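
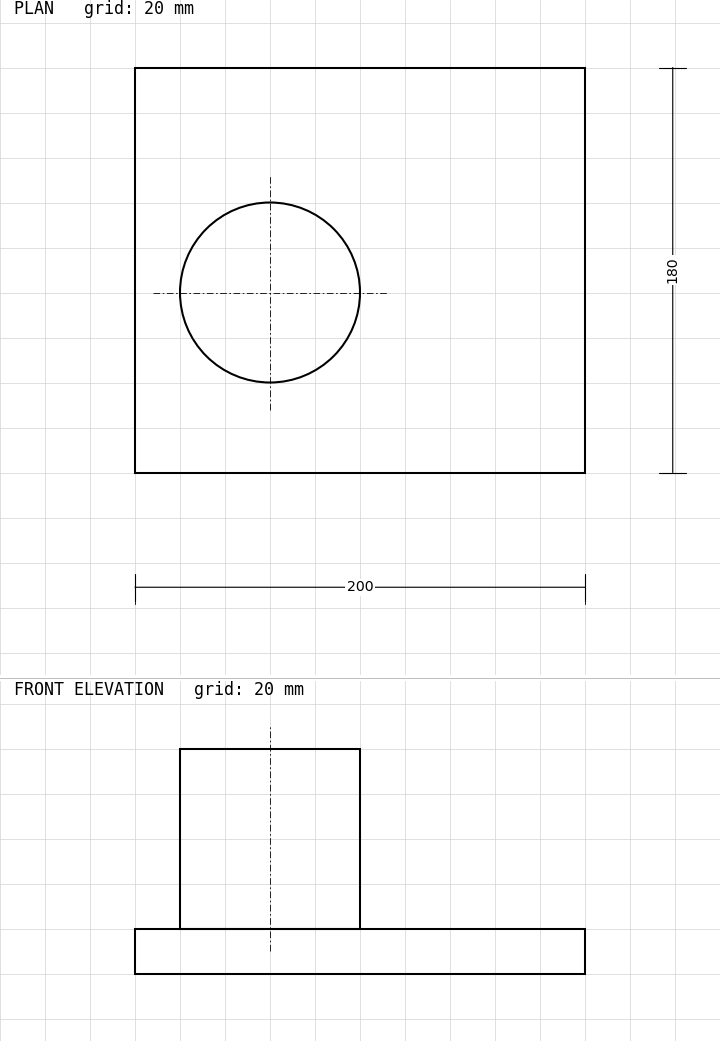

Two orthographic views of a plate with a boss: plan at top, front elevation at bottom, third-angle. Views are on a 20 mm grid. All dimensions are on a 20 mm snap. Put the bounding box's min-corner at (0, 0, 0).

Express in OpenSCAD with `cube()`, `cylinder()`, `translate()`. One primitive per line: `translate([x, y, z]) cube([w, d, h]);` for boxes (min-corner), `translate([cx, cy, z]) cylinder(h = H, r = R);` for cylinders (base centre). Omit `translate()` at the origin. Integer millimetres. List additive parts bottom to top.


cube([200, 180, 20]);
translate([60, 80, 20]) cylinder(h = 80, r = 40);


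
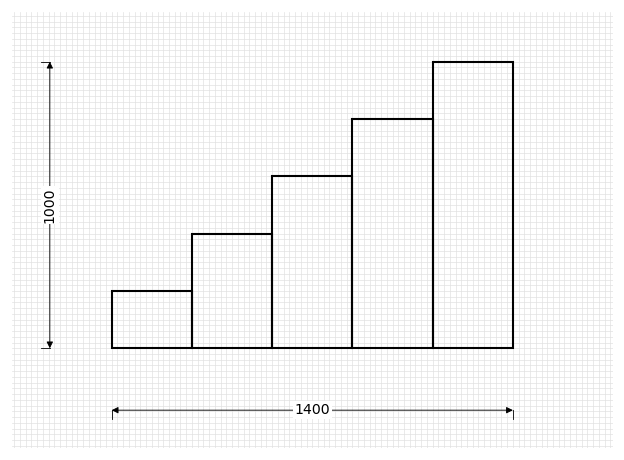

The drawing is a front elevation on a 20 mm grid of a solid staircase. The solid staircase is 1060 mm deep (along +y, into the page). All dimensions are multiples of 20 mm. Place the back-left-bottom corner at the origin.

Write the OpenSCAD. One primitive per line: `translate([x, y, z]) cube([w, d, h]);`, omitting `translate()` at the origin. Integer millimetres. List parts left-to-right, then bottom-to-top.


cube([280, 1060, 200]);
translate([280, 0, 0]) cube([280, 1060, 400]);
translate([560, 0, 0]) cube([280, 1060, 600]);
translate([840, 0, 0]) cube([280, 1060, 800]);
translate([1120, 0, 0]) cube([280, 1060, 1000]);


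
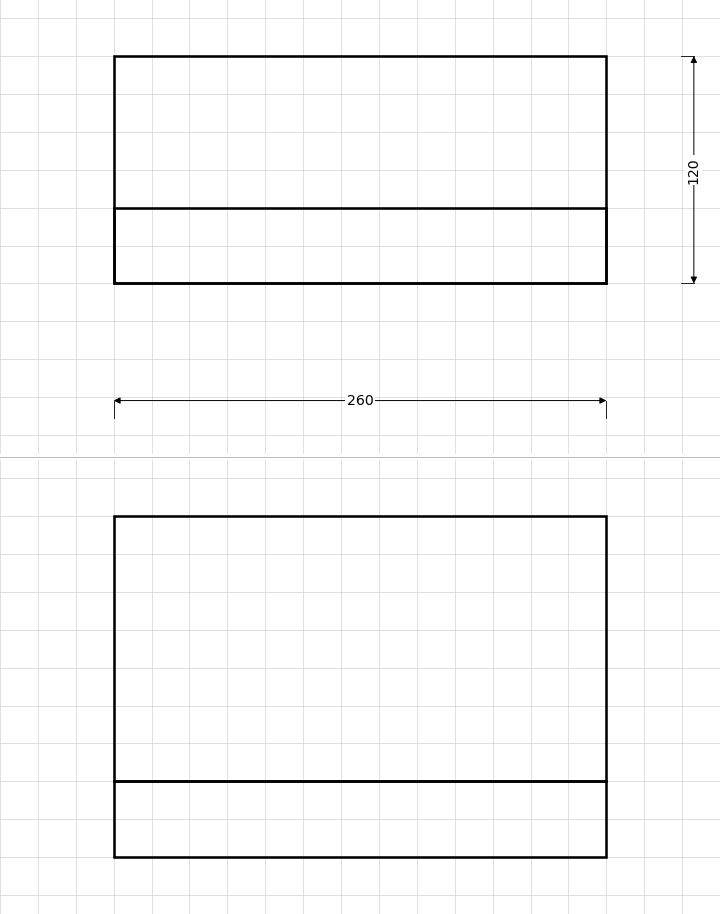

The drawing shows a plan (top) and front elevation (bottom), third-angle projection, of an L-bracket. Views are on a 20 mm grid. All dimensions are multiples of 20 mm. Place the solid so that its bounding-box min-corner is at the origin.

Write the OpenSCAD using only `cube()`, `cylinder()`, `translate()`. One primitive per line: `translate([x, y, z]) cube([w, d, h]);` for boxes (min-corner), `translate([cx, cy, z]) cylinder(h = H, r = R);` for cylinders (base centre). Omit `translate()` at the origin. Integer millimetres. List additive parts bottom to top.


cube([260, 120, 40]);
translate([0, 0, 40]) cube([260, 40, 140]);


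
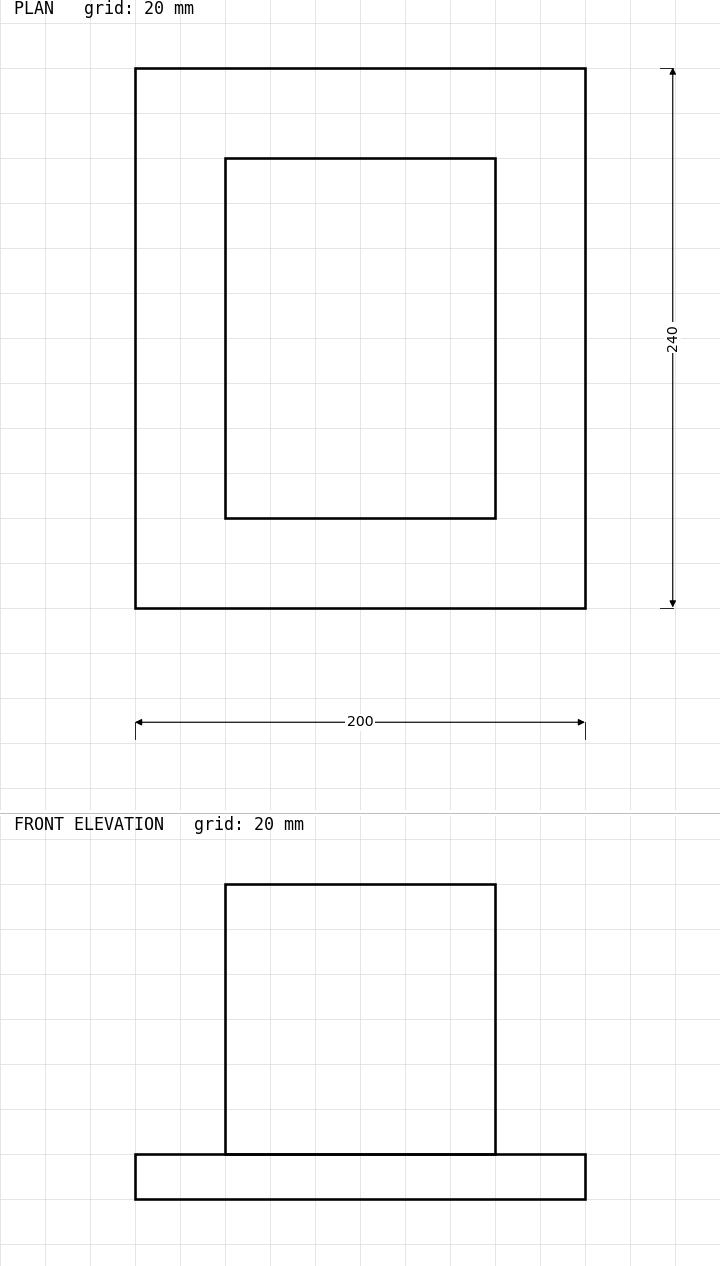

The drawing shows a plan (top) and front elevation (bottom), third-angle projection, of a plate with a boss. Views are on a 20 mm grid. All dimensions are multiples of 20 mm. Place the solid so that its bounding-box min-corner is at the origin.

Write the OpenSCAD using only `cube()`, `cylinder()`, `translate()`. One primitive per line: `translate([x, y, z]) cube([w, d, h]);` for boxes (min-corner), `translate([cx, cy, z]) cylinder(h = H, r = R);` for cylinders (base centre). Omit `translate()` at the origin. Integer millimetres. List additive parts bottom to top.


cube([200, 240, 20]);
translate([40, 40, 20]) cube([120, 160, 120]);


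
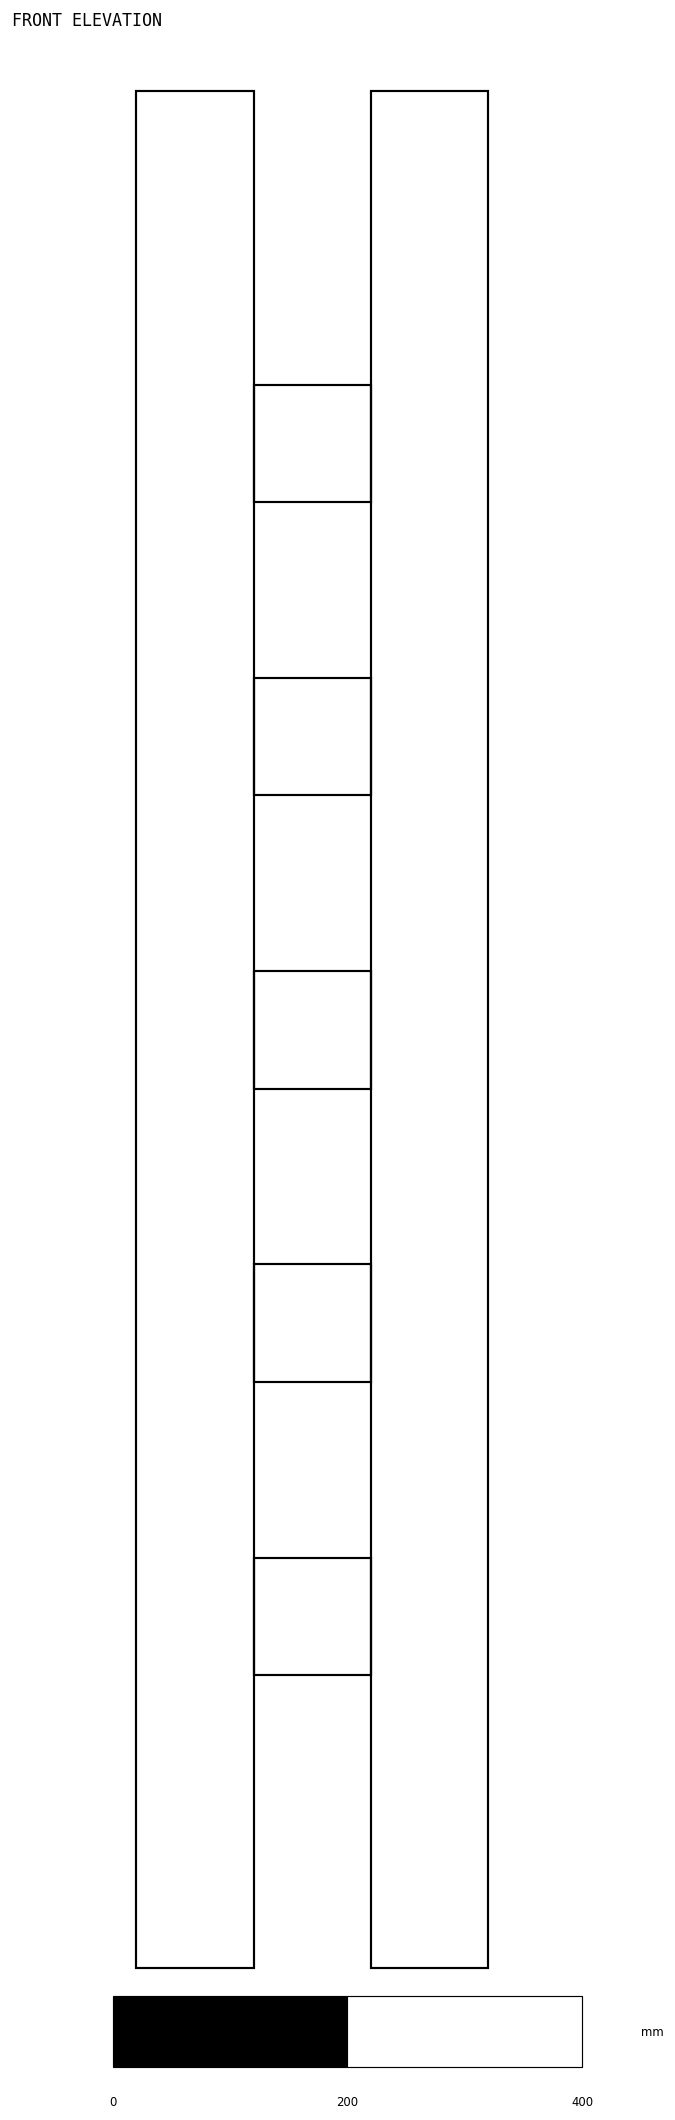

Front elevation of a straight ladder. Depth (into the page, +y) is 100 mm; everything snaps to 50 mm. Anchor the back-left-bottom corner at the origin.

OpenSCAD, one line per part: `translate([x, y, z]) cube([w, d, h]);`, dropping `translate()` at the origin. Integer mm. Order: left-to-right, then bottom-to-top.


cube([100, 100, 1600]);
translate([100, 0, 250]) cube([100, 100, 100]);
translate([100, 0, 500]) cube([100, 100, 100]);
translate([100, 0, 750]) cube([100, 100, 100]);
translate([100, 0, 1000]) cube([100, 100, 100]);
translate([100, 0, 1250]) cube([100, 100, 100]);
translate([200, 0, 0]) cube([100, 100, 1600]);


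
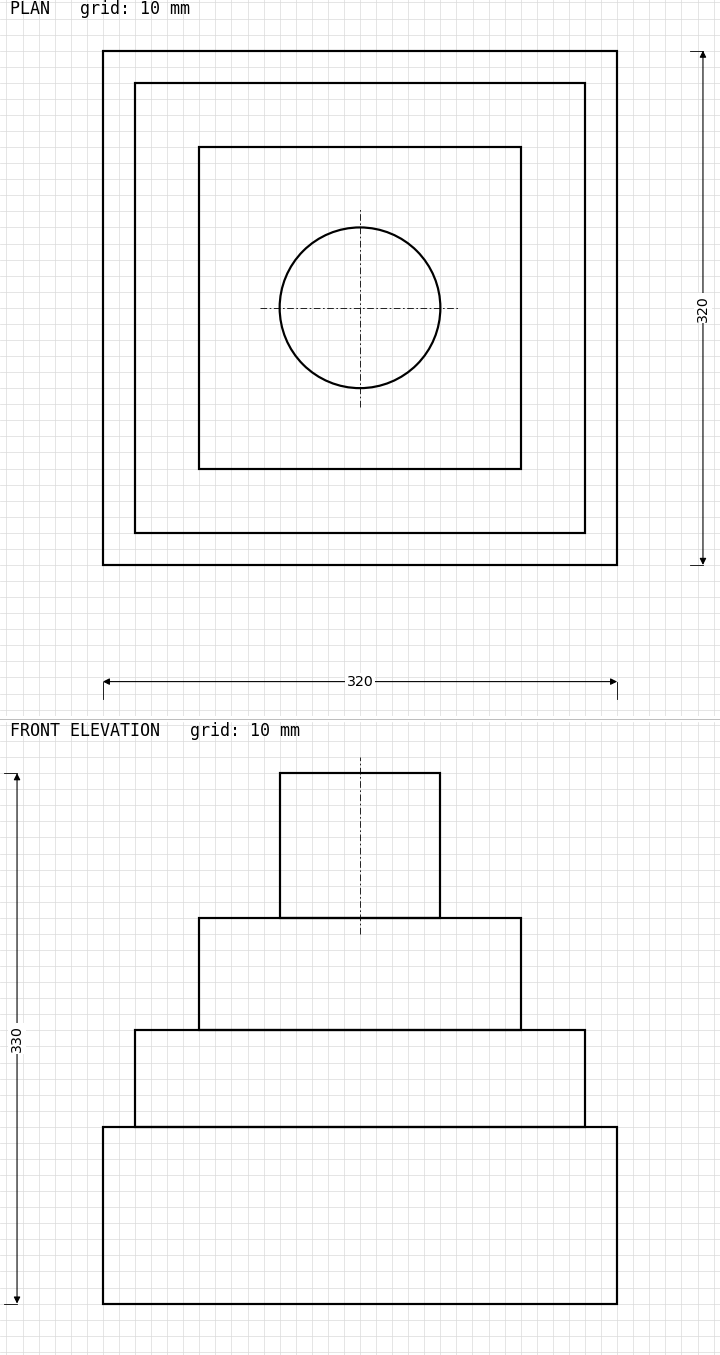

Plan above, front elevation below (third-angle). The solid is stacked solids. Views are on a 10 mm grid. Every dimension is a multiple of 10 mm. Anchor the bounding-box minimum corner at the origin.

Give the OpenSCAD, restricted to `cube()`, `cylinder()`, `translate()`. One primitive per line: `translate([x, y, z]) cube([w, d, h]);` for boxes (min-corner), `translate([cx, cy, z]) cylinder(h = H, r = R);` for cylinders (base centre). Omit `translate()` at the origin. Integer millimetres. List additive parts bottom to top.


cube([320, 320, 110]);
translate([20, 20, 110]) cube([280, 280, 60]);
translate([60, 60, 170]) cube([200, 200, 70]);
translate([160, 160, 240]) cylinder(h = 90, r = 50);


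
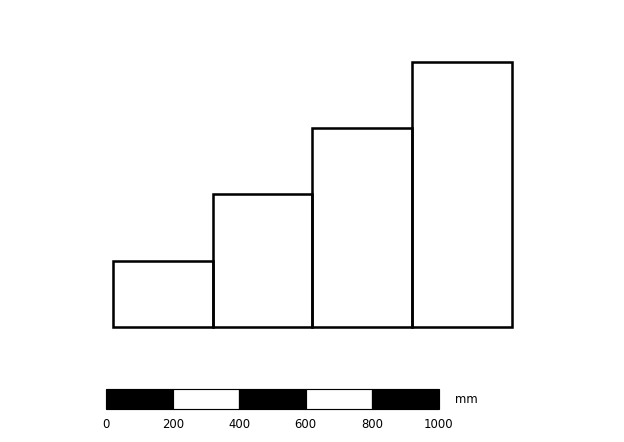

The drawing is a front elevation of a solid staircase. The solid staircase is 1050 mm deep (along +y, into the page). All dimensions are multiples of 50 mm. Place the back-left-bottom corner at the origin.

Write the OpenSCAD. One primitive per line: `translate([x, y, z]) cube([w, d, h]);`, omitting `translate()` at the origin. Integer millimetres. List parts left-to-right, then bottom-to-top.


cube([300, 1050, 200]);
translate([300, 0, 0]) cube([300, 1050, 400]);
translate([600, 0, 0]) cube([300, 1050, 600]);
translate([900, 0, 0]) cube([300, 1050, 800]);


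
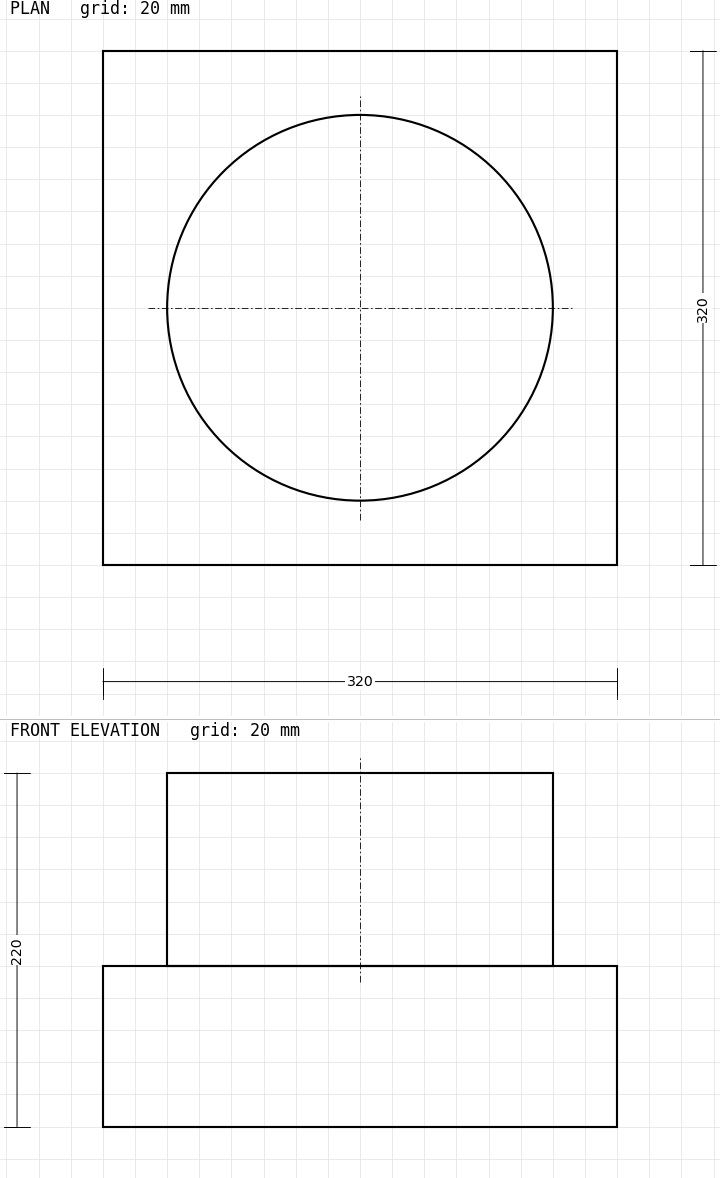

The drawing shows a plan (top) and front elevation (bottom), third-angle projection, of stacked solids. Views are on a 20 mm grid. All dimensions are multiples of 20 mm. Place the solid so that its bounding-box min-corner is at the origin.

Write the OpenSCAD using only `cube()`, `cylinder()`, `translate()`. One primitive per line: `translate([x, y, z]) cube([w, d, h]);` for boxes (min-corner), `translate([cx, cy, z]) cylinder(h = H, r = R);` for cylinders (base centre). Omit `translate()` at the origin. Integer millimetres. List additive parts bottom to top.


cube([320, 320, 100]);
translate([160, 160, 100]) cylinder(h = 120, r = 120);


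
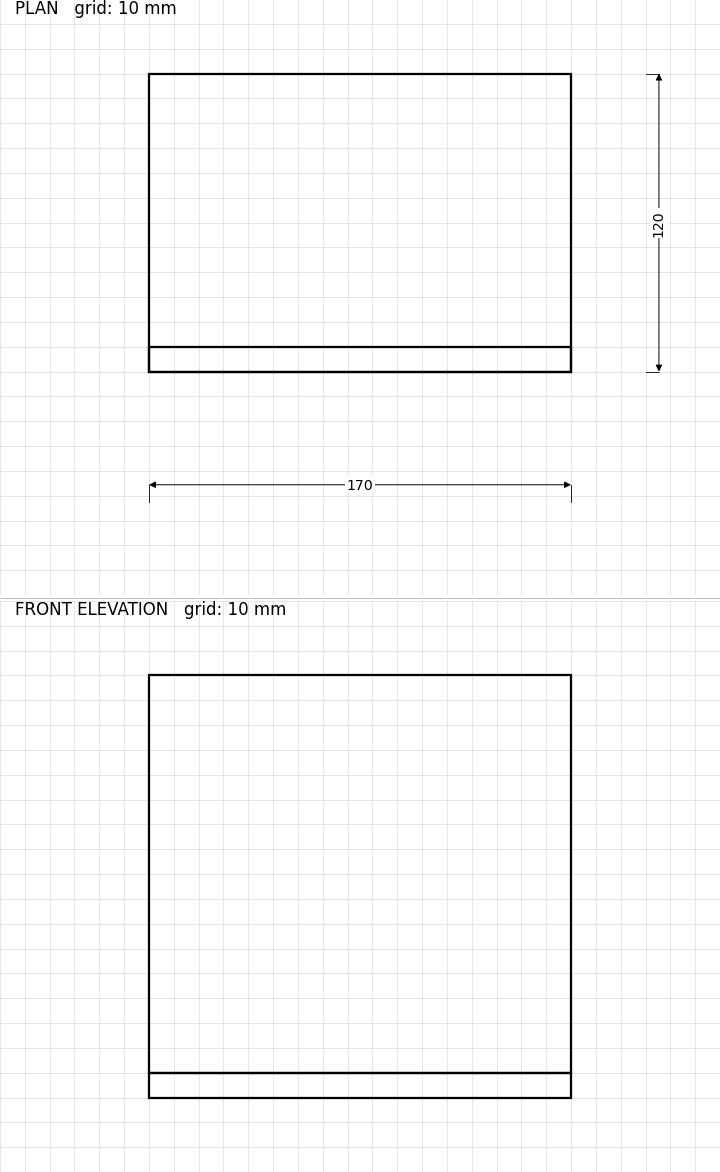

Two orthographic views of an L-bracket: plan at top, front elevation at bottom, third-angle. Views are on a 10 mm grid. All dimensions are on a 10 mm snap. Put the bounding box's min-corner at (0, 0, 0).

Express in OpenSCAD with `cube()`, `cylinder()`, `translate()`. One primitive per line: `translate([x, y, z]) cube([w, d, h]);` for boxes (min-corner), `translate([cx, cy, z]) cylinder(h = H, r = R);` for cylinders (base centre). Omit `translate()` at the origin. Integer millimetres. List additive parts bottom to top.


cube([170, 120, 10]);
translate([0, 0, 10]) cube([170, 10, 160]);


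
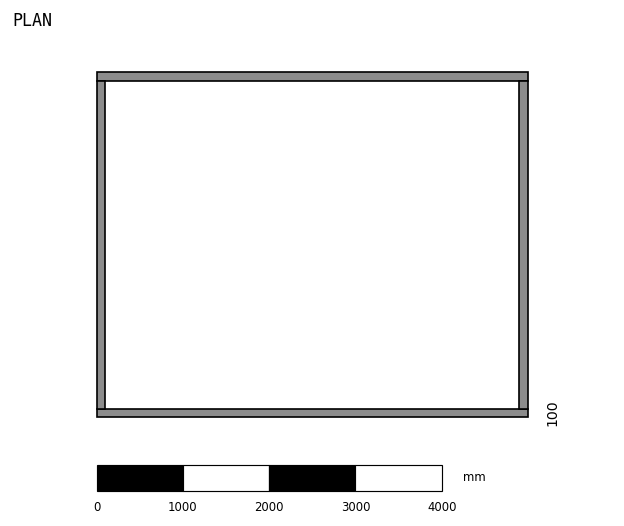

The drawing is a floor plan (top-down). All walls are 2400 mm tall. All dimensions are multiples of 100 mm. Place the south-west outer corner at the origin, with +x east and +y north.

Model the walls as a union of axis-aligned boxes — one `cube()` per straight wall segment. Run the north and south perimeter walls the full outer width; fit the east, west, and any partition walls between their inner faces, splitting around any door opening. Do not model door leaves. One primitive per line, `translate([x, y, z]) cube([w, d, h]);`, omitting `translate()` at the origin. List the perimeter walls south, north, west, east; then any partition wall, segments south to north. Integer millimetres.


cube([5000, 100, 2400]);
translate([0, 3900, 0]) cube([5000, 100, 2400]);
translate([0, 100, 0]) cube([100, 3800, 2400]);
translate([4900, 100, 0]) cube([100, 3800, 2400]);


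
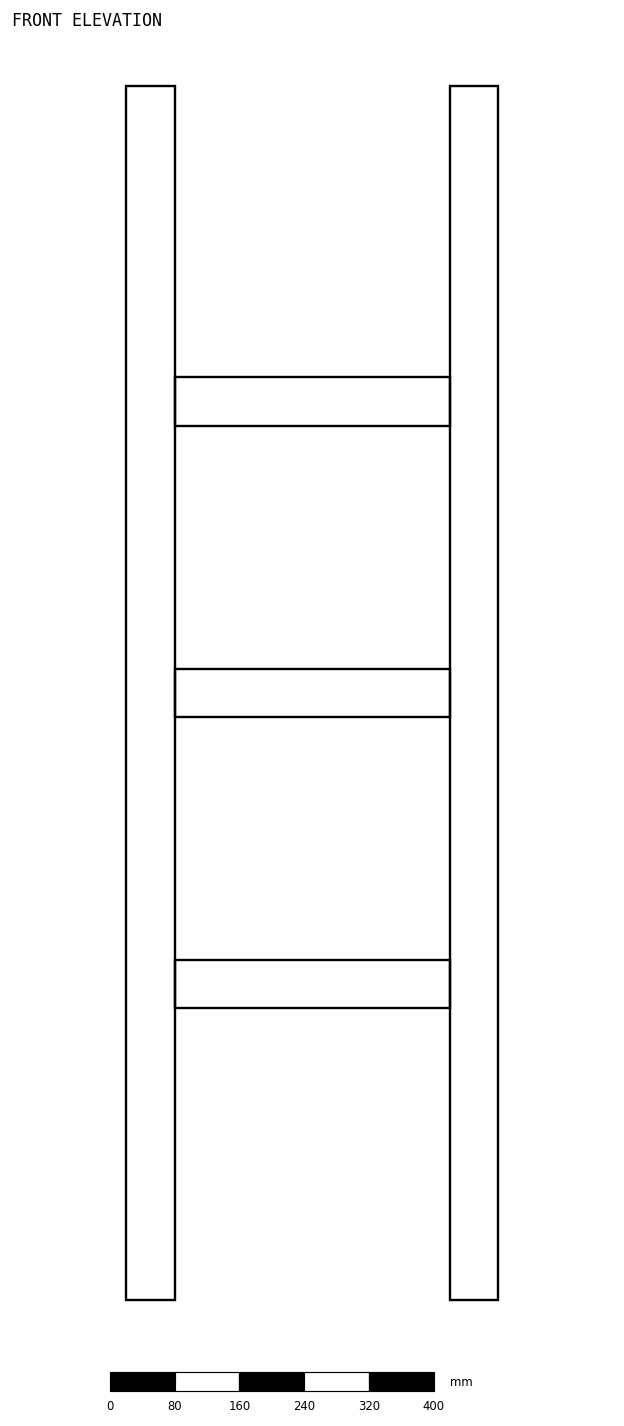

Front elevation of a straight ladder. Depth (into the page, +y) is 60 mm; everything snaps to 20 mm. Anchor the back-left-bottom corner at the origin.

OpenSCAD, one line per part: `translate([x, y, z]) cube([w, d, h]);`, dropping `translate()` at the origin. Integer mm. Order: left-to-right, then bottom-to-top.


cube([60, 60, 1500]);
translate([60, 0, 360]) cube([340, 60, 60]);
translate([60, 0, 720]) cube([340, 60, 60]);
translate([60, 0, 1080]) cube([340, 60, 60]);
translate([400, 0, 0]) cube([60, 60, 1500]);


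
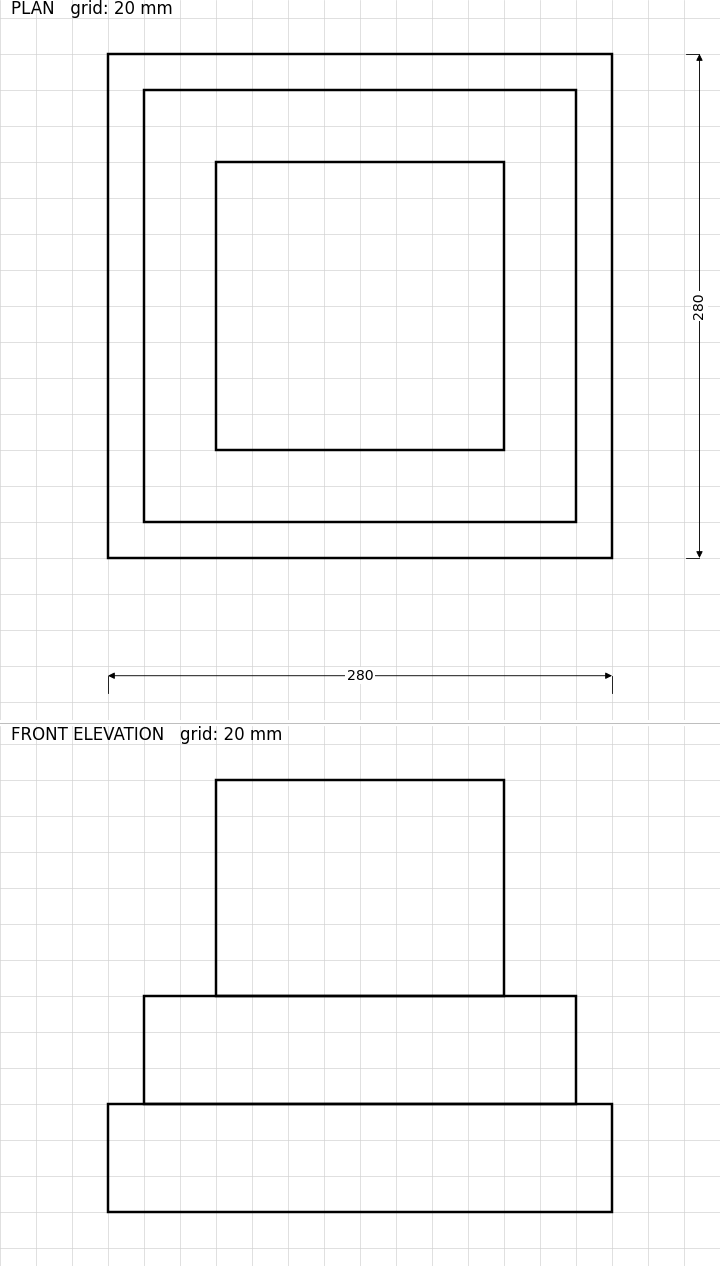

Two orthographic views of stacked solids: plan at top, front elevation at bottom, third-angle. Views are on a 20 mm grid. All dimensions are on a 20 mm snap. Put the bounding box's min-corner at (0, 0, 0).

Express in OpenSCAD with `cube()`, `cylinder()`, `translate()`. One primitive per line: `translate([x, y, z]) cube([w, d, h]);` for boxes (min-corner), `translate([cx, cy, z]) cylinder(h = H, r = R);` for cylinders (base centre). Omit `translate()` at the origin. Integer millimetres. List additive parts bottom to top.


cube([280, 280, 60]);
translate([20, 20, 60]) cube([240, 240, 60]);
translate([60, 60, 120]) cube([160, 160, 120]);


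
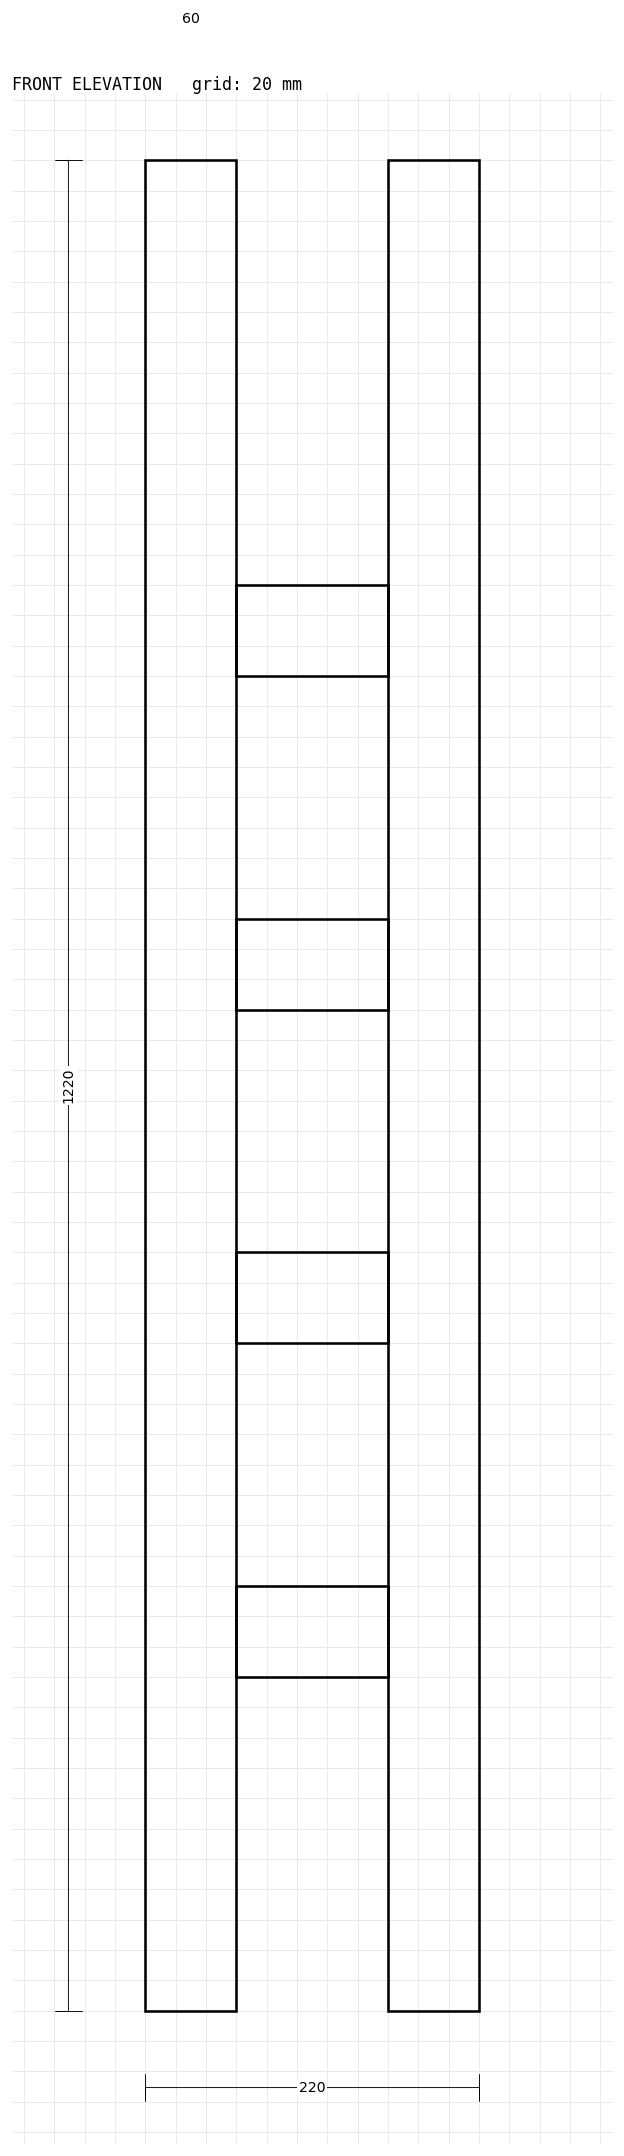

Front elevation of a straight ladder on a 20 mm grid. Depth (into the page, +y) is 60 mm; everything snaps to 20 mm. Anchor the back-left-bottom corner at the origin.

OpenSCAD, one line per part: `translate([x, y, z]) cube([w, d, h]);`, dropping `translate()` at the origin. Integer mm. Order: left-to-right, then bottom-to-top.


cube([60, 60, 1220]);
translate([60, 0, 220]) cube([100, 60, 60]);
translate([60, 0, 440]) cube([100, 60, 60]);
translate([60, 0, 660]) cube([100, 60, 60]);
translate([60, 0, 880]) cube([100, 60, 60]);
translate([160, 0, 0]) cube([60, 60, 1220]);


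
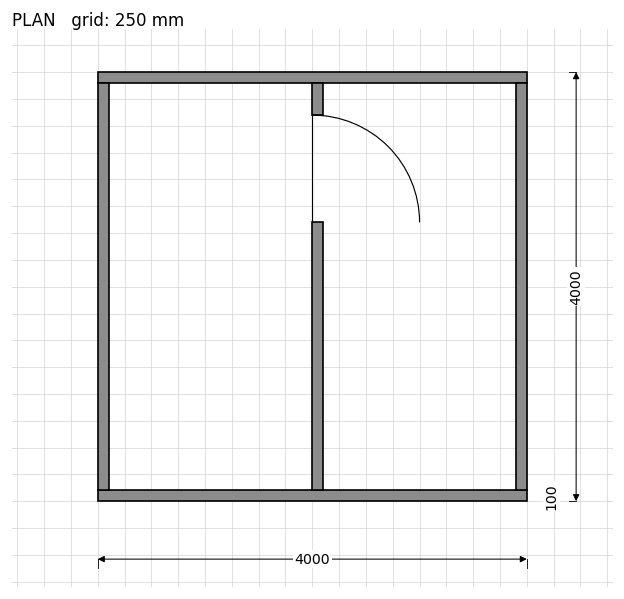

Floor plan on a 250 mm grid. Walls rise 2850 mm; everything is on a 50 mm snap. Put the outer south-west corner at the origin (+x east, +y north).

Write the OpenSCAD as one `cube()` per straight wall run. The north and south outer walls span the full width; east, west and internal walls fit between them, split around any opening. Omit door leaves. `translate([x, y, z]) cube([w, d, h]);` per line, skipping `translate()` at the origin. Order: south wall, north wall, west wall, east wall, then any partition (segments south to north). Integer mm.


cube([4000, 100, 2850]);
translate([0, 3900, 0]) cube([4000, 100, 2850]);
translate([0, 100, 0]) cube([100, 3800, 2850]);
translate([3900, 100, 0]) cube([100, 3800, 2850]);
translate([2000, 100, 0]) cube([100, 2500, 2850]);
translate([2000, 3600, 0]) cube([100, 300, 2850]);


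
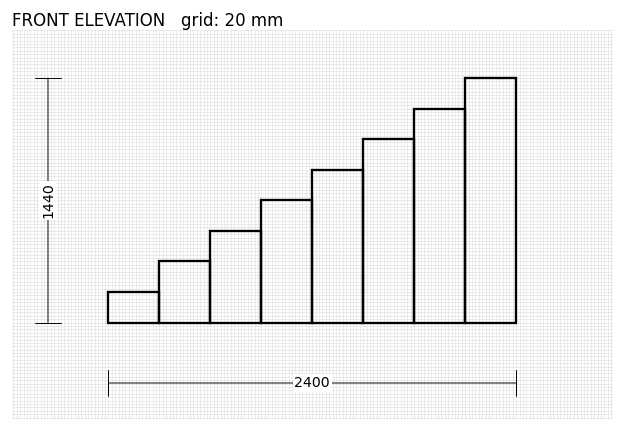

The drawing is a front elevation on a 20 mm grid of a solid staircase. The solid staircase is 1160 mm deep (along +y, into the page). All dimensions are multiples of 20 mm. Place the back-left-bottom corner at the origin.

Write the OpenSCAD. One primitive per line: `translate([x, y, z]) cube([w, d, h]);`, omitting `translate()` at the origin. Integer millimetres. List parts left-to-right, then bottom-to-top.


cube([300, 1160, 180]);
translate([300, 0, 0]) cube([300, 1160, 360]);
translate([600, 0, 0]) cube([300, 1160, 540]);
translate([900, 0, 0]) cube([300, 1160, 720]);
translate([1200, 0, 0]) cube([300, 1160, 900]);
translate([1500, 0, 0]) cube([300, 1160, 1080]);
translate([1800, 0, 0]) cube([300, 1160, 1260]);
translate([2100, 0, 0]) cube([300, 1160, 1440]);


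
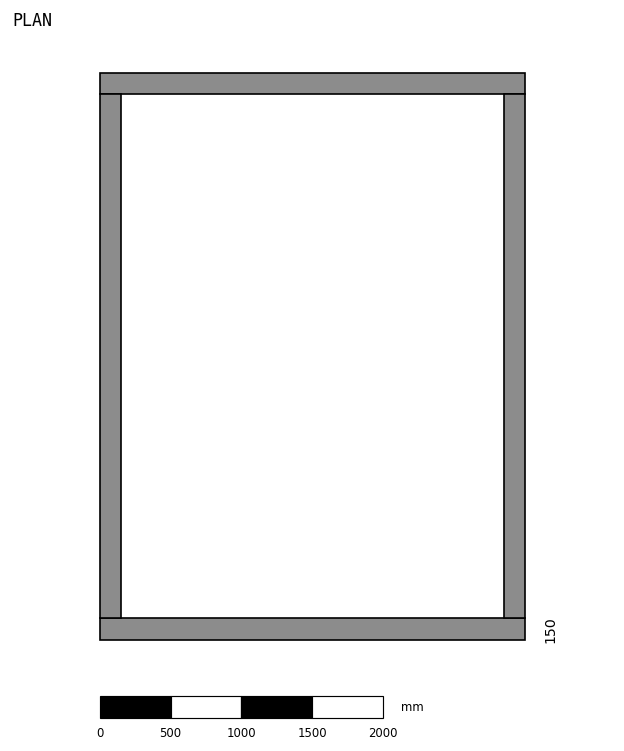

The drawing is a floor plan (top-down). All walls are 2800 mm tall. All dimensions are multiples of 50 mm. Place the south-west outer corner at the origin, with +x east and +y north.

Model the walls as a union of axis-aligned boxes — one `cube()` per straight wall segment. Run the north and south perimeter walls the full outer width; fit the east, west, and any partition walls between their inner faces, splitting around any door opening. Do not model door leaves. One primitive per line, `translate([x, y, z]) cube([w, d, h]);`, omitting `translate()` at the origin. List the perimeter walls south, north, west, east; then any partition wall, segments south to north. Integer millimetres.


cube([3000, 150, 2800]);
translate([0, 3850, 0]) cube([3000, 150, 2800]);
translate([0, 150, 0]) cube([150, 3700, 2800]);
translate([2850, 150, 0]) cube([150, 3700, 2800]);


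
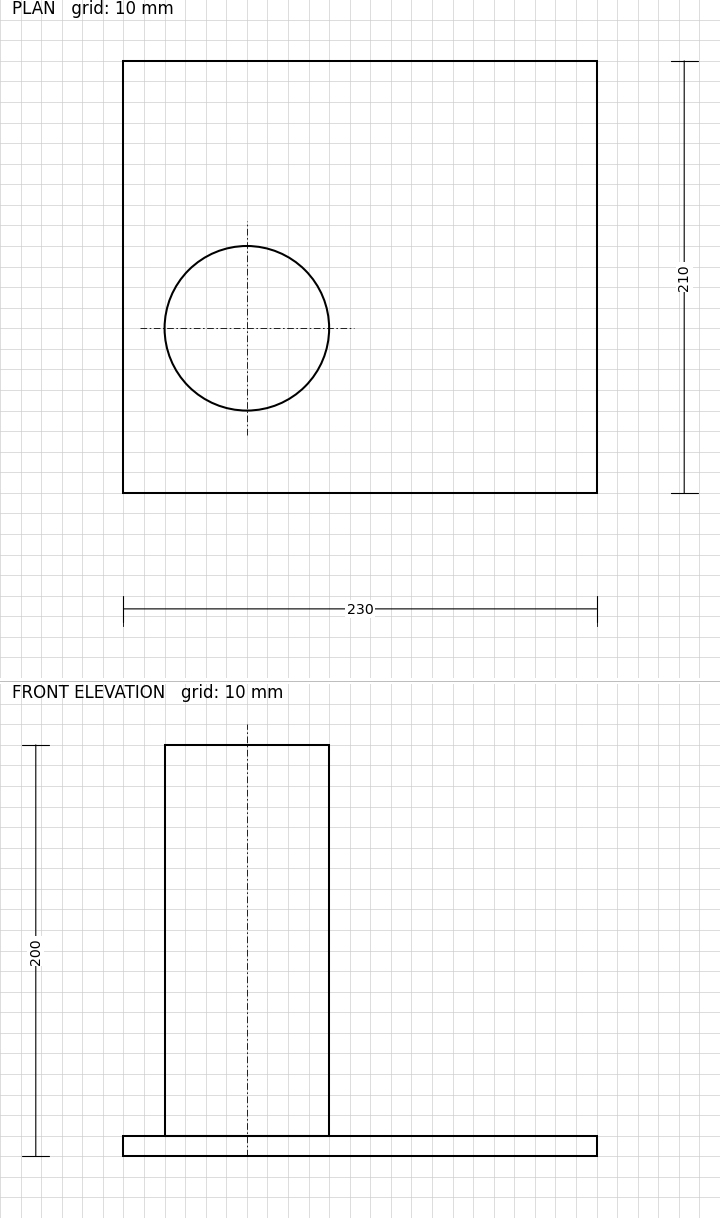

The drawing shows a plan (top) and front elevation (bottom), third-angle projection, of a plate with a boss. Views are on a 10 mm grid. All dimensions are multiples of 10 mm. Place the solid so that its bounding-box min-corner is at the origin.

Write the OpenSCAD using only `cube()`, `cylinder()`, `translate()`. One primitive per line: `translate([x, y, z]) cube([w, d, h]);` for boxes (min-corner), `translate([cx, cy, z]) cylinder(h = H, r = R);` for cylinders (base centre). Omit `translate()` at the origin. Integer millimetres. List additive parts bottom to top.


cube([230, 210, 10]);
translate([60, 80, 10]) cylinder(h = 190, r = 40);


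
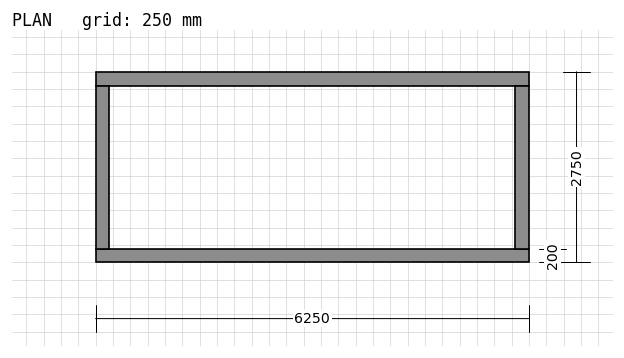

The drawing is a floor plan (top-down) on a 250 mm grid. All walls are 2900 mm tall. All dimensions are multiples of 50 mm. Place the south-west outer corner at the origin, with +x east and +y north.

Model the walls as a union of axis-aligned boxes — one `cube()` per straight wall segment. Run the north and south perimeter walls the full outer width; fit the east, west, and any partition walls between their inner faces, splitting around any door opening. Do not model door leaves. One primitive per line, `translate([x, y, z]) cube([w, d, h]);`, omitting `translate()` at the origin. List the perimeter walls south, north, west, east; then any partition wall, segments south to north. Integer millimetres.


cube([6250, 200, 2900]);
translate([0, 2550, 0]) cube([6250, 200, 2900]);
translate([0, 200, 0]) cube([200, 2350, 2900]);
translate([6050, 200, 0]) cube([200, 2350, 2900]);


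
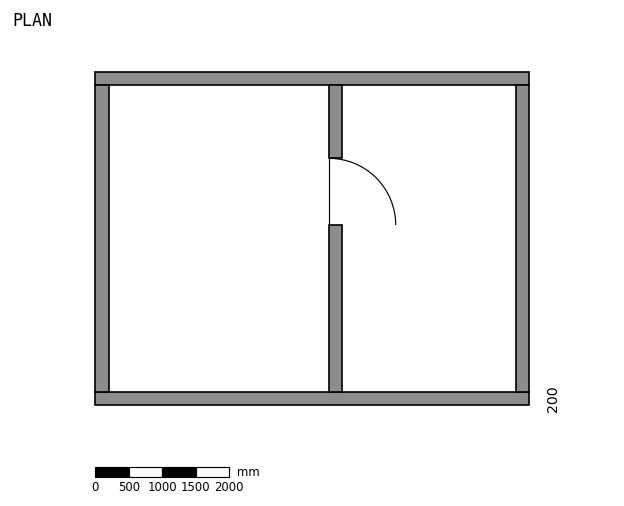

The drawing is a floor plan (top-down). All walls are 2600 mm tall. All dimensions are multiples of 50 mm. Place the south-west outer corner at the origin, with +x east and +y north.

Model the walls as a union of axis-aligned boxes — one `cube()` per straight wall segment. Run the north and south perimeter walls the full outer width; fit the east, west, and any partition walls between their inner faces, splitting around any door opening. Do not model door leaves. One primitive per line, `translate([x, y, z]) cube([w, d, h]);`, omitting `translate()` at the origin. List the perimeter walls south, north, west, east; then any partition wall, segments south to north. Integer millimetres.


cube([6500, 200, 2600]);
translate([0, 4800, 0]) cube([6500, 200, 2600]);
translate([0, 200, 0]) cube([200, 4600, 2600]);
translate([6300, 200, 0]) cube([200, 4600, 2600]);
translate([3500, 200, 0]) cube([200, 2500, 2600]);
translate([3500, 3700, 0]) cube([200, 1100, 2600]);


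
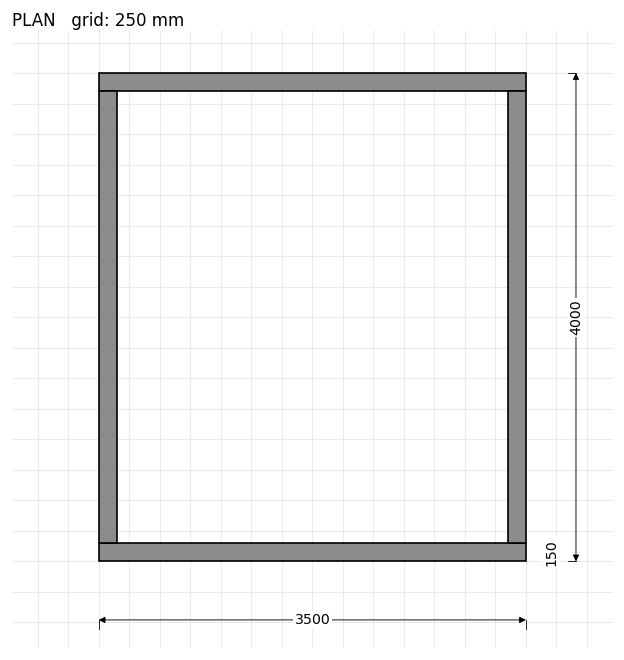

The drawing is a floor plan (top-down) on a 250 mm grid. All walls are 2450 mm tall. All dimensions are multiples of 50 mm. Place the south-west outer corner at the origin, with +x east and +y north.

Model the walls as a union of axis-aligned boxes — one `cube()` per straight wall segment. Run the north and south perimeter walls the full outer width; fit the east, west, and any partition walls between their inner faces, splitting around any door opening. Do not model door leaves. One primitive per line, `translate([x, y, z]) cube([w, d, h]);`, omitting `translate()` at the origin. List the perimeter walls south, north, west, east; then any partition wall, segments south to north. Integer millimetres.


cube([3500, 150, 2450]);
translate([0, 3850, 0]) cube([3500, 150, 2450]);
translate([0, 150, 0]) cube([150, 3700, 2450]);
translate([3350, 150, 0]) cube([150, 3700, 2450]);


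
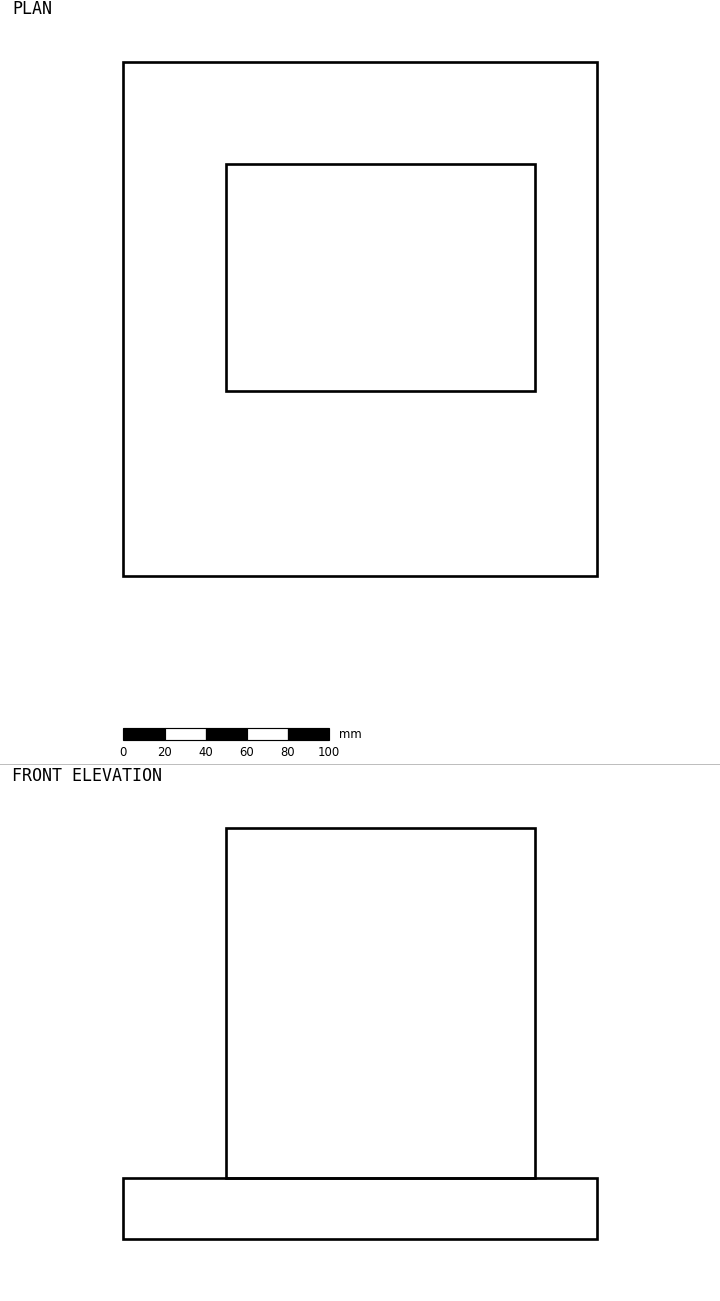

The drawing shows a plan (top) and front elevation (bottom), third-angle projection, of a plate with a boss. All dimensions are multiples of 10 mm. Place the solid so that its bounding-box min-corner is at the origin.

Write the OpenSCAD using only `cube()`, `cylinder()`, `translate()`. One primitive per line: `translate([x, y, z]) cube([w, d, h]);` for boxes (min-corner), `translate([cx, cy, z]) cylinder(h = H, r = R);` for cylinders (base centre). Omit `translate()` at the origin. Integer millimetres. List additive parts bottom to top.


cube([230, 250, 30]);
translate([50, 90, 30]) cube([150, 110, 170]);


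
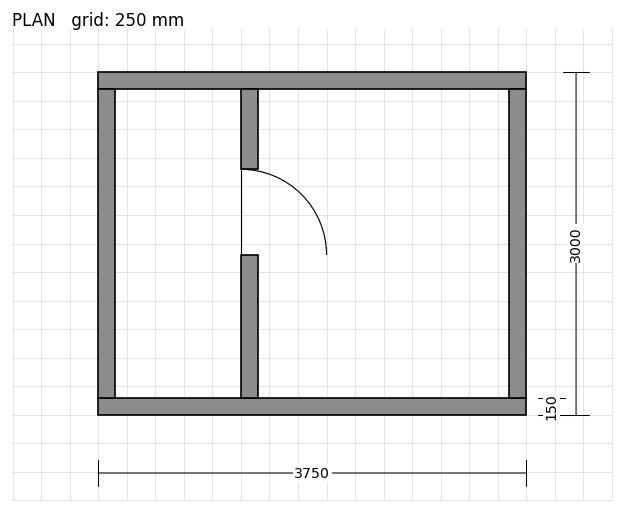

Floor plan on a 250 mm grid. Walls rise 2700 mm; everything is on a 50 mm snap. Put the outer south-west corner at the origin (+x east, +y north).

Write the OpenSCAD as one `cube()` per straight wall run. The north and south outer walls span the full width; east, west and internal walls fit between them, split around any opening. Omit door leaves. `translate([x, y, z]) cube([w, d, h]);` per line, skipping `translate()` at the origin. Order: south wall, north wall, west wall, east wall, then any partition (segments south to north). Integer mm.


cube([3750, 150, 2700]);
translate([0, 2850, 0]) cube([3750, 150, 2700]);
translate([0, 150, 0]) cube([150, 2700, 2700]);
translate([3600, 150, 0]) cube([150, 2700, 2700]);
translate([1250, 150, 0]) cube([150, 1250, 2700]);
translate([1250, 2150, 0]) cube([150, 700, 2700]);


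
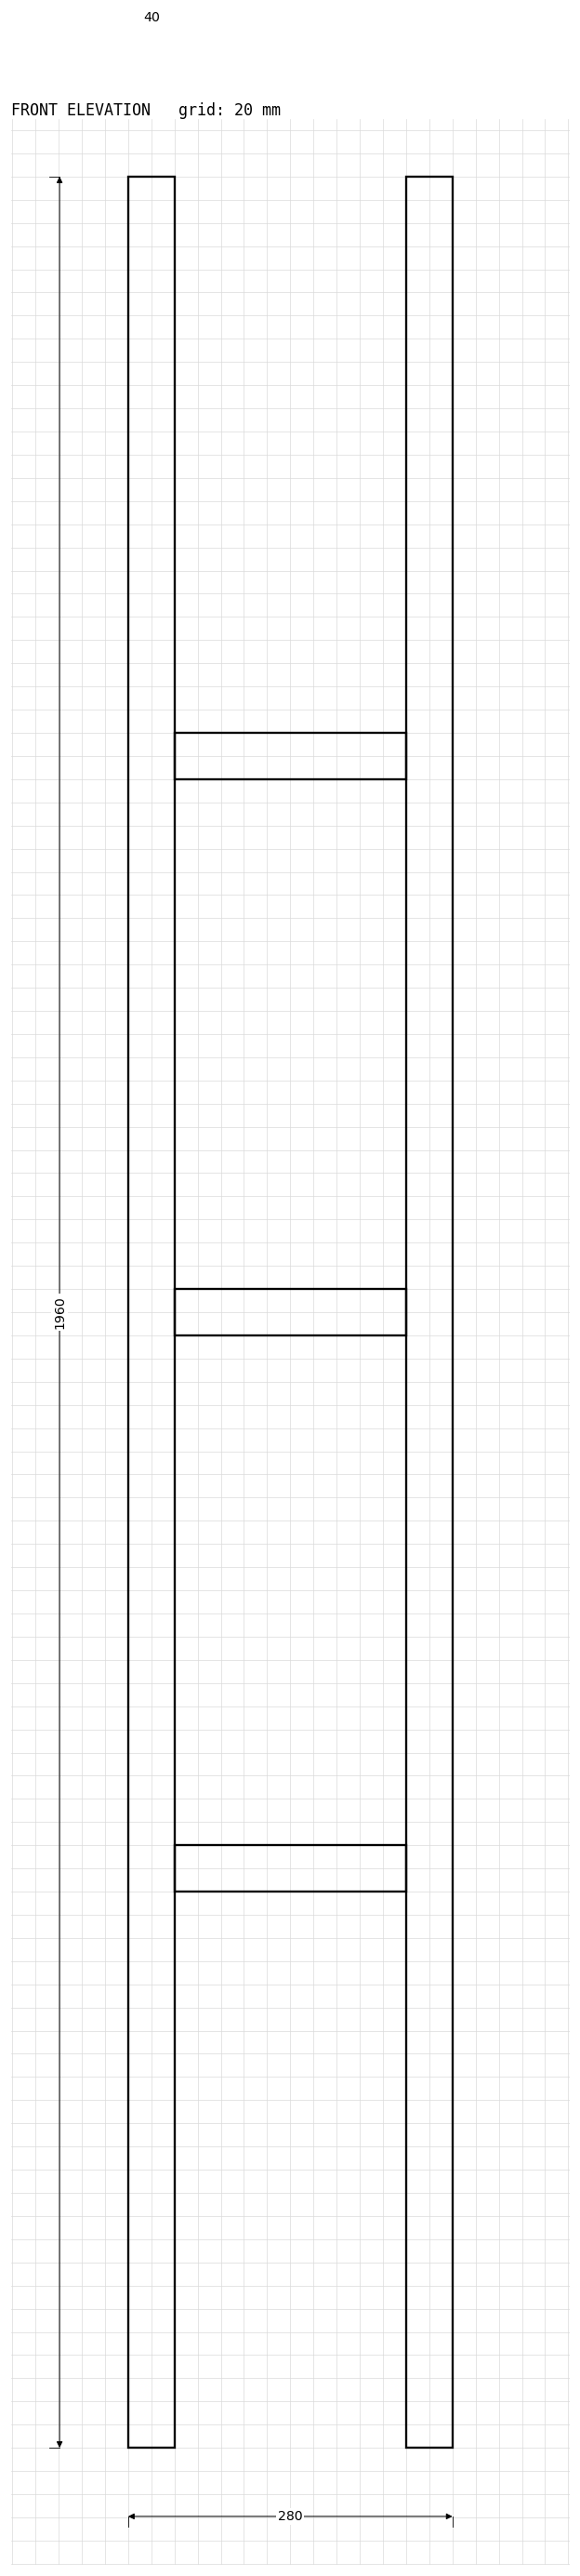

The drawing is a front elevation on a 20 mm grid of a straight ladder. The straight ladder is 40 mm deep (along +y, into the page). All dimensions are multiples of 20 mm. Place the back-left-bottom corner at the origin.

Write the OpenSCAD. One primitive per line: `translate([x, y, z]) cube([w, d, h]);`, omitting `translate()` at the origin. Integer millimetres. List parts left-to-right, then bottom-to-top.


cube([40, 40, 1960]);
translate([40, 0, 480]) cube([200, 40, 40]);
translate([40, 0, 960]) cube([200, 40, 40]);
translate([40, 0, 1440]) cube([200, 40, 40]);
translate([240, 0, 0]) cube([40, 40, 1960]);


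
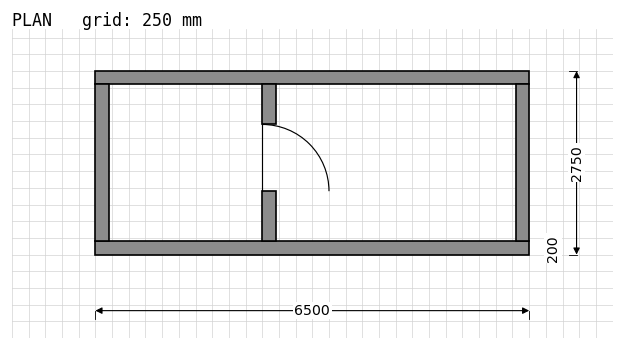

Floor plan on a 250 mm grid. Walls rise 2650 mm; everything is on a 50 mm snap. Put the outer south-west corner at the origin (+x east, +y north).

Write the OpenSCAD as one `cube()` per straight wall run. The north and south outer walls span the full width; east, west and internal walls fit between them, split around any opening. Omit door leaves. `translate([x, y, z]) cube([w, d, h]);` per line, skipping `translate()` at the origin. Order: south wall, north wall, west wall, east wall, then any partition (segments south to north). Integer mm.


cube([6500, 200, 2650]);
translate([0, 2550, 0]) cube([6500, 200, 2650]);
translate([0, 200, 0]) cube([200, 2350, 2650]);
translate([6300, 200, 0]) cube([200, 2350, 2650]);
translate([2500, 200, 0]) cube([200, 750, 2650]);
translate([2500, 1950, 0]) cube([200, 600, 2650]);


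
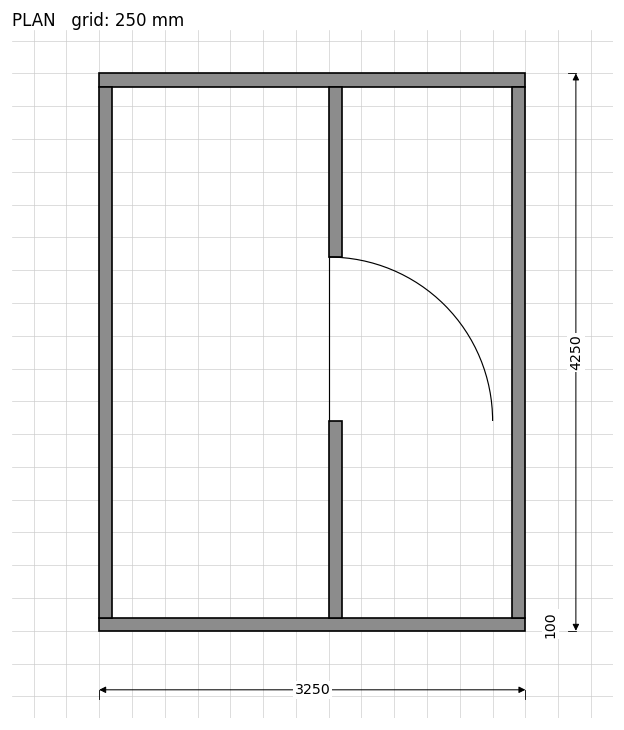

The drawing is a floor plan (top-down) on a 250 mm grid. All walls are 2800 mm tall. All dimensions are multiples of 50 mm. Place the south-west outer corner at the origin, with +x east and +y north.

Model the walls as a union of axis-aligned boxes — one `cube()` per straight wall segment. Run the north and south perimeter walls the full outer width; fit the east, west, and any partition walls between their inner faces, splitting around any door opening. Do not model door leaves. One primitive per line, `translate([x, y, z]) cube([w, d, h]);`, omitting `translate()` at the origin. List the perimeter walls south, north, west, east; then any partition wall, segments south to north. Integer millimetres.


cube([3250, 100, 2800]);
translate([0, 4150, 0]) cube([3250, 100, 2800]);
translate([0, 100, 0]) cube([100, 4050, 2800]);
translate([3150, 100, 0]) cube([100, 4050, 2800]);
translate([1750, 100, 0]) cube([100, 1500, 2800]);
translate([1750, 2850, 0]) cube([100, 1300, 2800]);


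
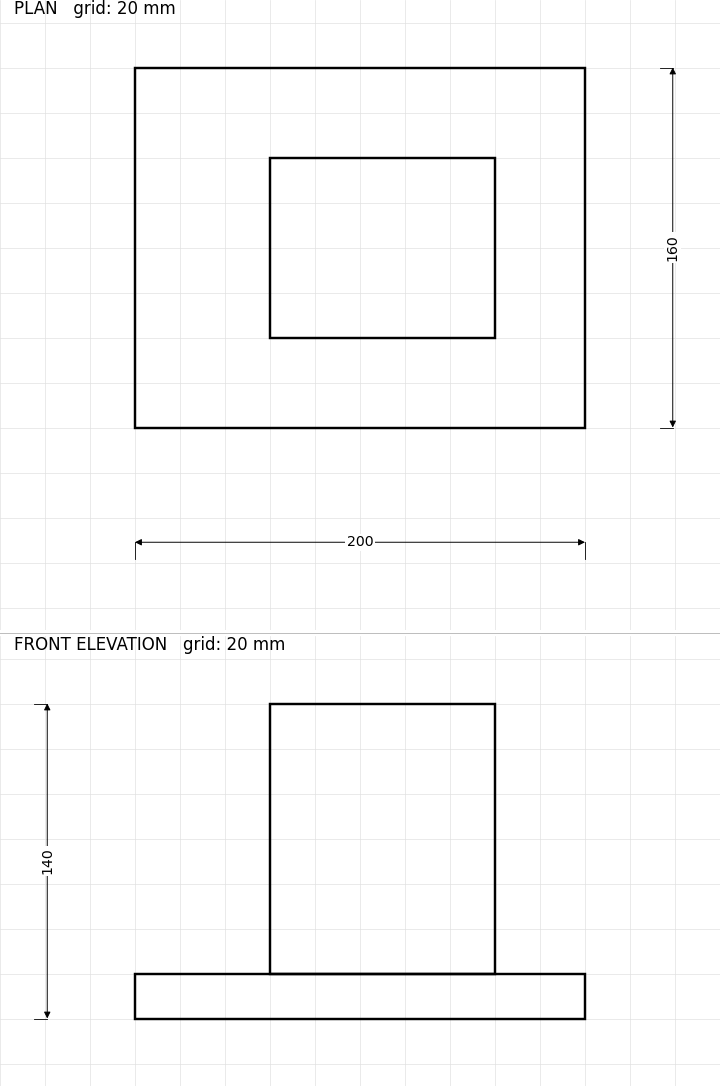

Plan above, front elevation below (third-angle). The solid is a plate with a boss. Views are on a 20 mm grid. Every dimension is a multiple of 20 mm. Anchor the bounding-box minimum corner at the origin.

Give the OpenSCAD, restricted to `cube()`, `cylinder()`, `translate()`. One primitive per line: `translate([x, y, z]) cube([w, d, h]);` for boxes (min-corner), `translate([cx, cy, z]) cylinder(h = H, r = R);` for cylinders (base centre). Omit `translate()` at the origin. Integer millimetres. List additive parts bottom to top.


cube([200, 160, 20]);
translate([60, 40, 20]) cube([100, 80, 120]);


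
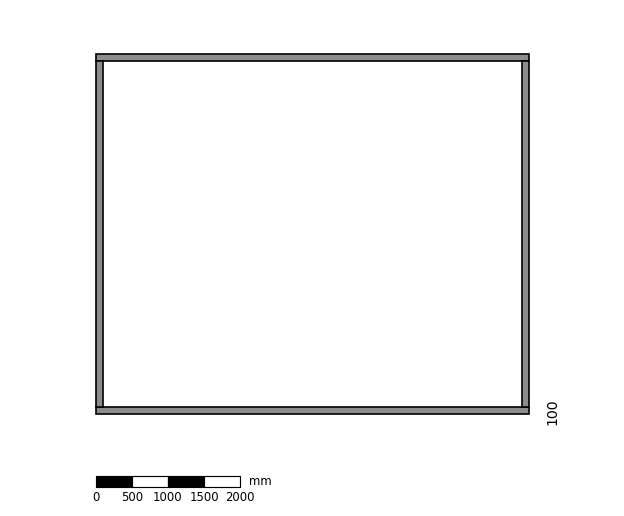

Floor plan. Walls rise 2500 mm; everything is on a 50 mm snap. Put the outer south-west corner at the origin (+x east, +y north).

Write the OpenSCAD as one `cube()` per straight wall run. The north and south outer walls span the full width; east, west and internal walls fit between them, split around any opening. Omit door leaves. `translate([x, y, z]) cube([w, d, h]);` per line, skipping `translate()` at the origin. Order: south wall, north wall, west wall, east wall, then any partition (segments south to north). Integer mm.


cube([6000, 100, 2500]);
translate([0, 4900, 0]) cube([6000, 100, 2500]);
translate([0, 100, 0]) cube([100, 4800, 2500]);
translate([5900, 100, 0]) cube([100, 4800, 2500]);


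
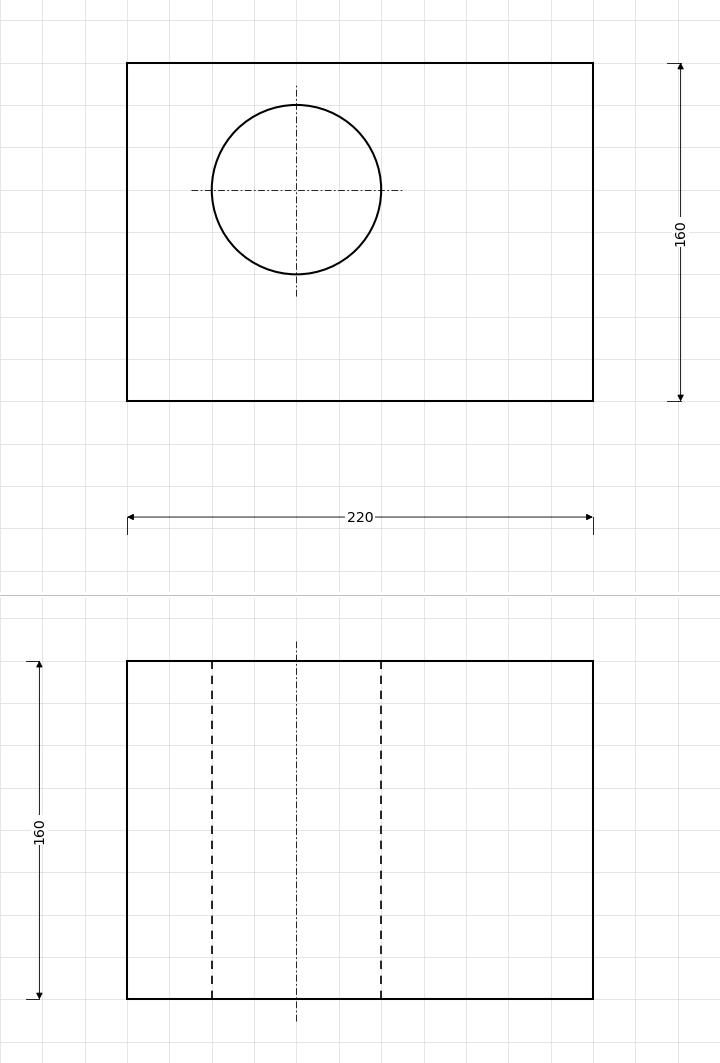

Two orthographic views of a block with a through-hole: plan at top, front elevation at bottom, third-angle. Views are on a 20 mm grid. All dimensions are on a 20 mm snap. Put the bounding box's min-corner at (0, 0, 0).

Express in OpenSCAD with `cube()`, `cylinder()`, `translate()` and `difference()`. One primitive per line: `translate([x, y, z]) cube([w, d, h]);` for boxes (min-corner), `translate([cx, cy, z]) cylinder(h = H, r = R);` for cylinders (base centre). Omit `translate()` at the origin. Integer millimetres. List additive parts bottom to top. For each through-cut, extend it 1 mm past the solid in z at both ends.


difference() {
  cube([220, 160, 160]);
  translate([80, 100, -1]) cylinder(h = 162, r = 40);
}


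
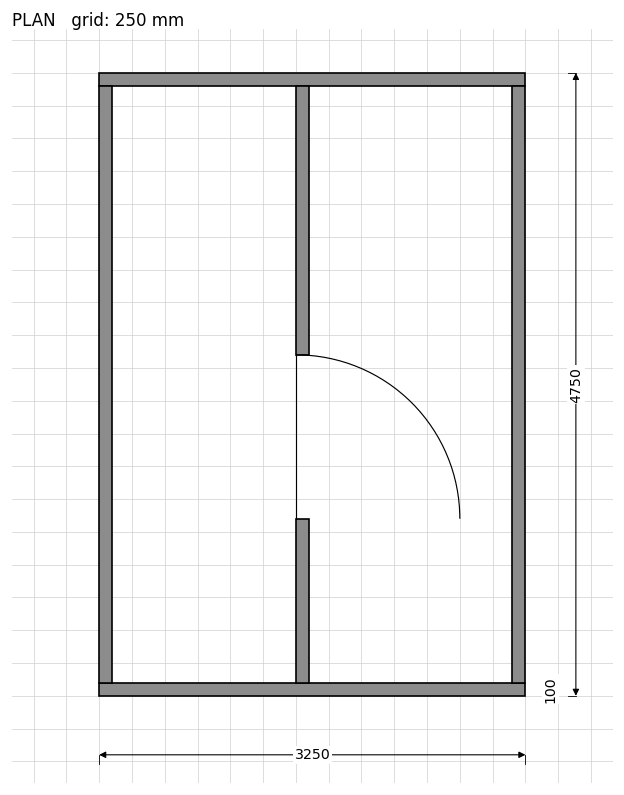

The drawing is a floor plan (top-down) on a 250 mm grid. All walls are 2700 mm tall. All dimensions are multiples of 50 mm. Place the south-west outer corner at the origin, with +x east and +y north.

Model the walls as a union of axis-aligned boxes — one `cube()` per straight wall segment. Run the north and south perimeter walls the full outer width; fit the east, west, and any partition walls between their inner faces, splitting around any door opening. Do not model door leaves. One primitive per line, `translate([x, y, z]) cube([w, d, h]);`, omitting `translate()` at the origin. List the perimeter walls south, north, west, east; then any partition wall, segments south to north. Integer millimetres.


cube([3250, 100, 2700]);
translate([0, 4650, 0]) cube([3250, 100, 2700]);
translate([0, 100, 0]) cube([100, 4550, 2700]);
translate([3150, 100, 0]) cube([100, 4550, 2700]);
translate([1500, 100, 0]) cube([100, 1250, 2700]);
translate([1500, 2600, 0]) cube([100, 2050, 2700]);


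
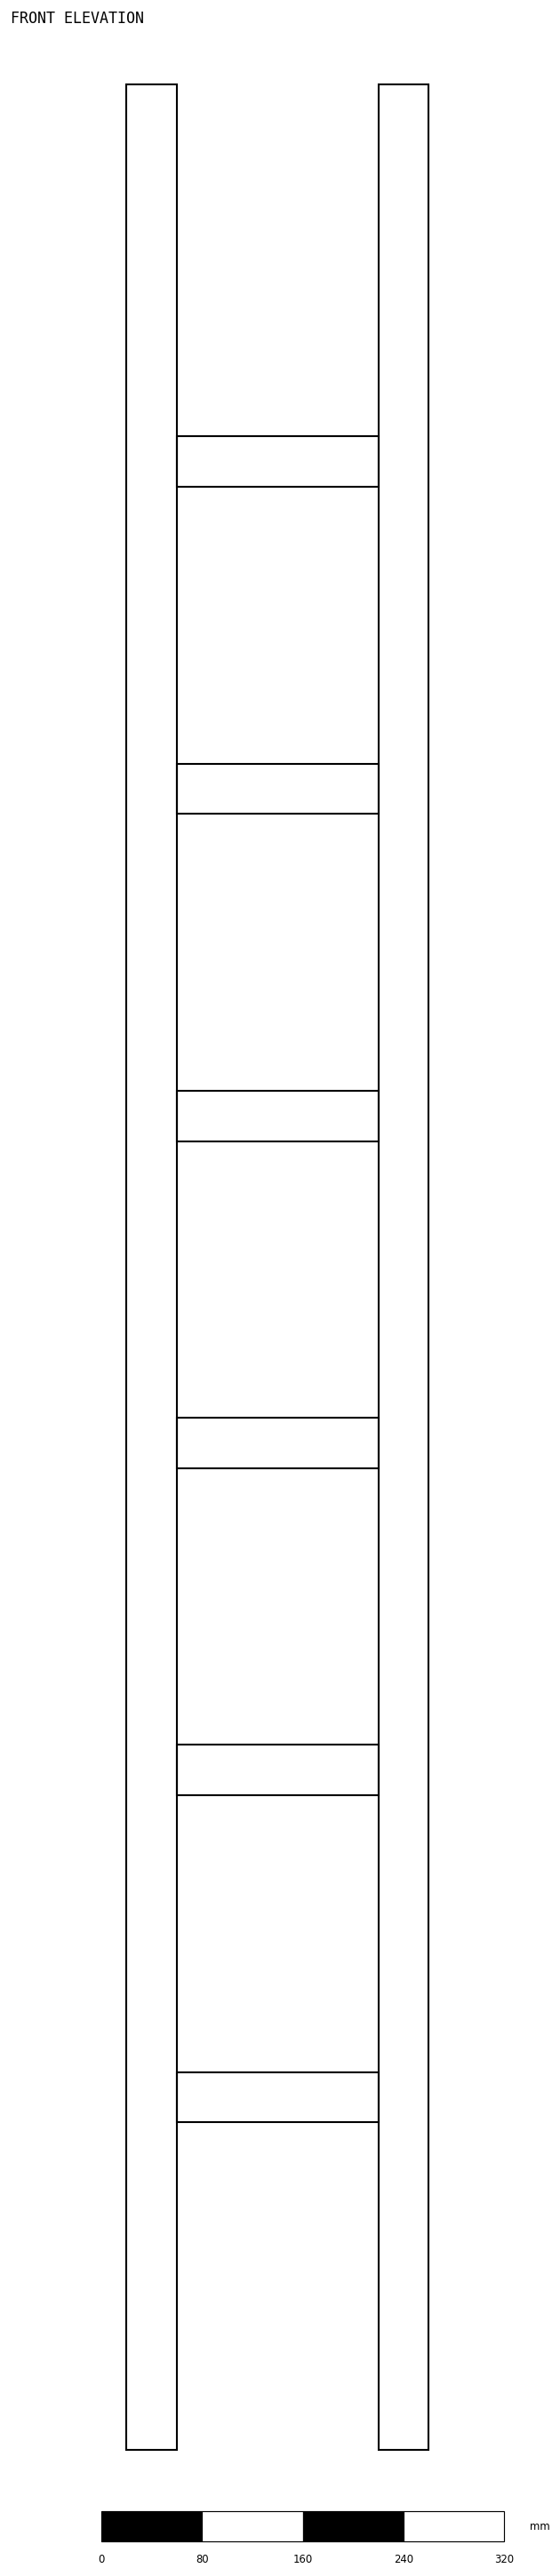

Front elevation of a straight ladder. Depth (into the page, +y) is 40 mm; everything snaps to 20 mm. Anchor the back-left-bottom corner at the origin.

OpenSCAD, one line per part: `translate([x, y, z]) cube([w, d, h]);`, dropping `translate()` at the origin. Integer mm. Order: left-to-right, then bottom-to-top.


cube([40, 40, 1880]);
translate([40, 0, 260]) cube([160, 40, 40]);
translate([40, 0, 520]) cube([160, 40, 40]);
translate([40, 0, 780]) cube([160, 40, 40]);
translate([40, 0, 1040]) cube([160, 40, 40]);
translate([40, 0, 1300]) cube([160, 40, 40]);
translate([40, 0, 1560]) cube([160, 40, 40]);
translate([200, 0, 0]) cube([40, 40, 1880]);


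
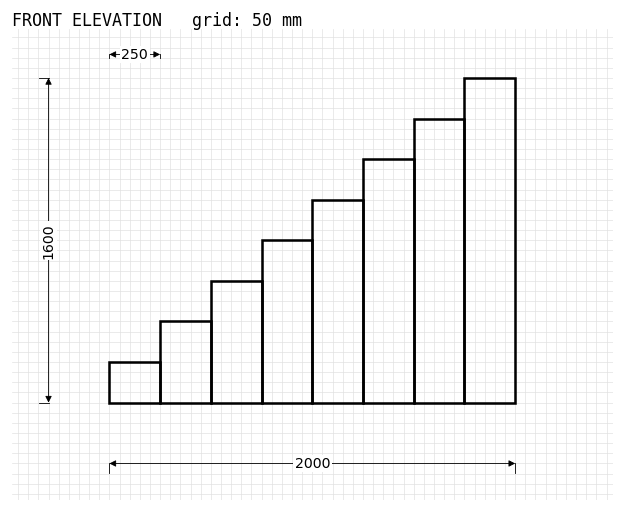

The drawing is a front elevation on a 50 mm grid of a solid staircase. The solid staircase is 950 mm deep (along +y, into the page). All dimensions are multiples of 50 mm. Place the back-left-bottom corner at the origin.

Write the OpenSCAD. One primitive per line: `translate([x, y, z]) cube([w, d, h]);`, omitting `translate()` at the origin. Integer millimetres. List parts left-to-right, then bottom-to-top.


cube([250, 950, 200]);
translate([250, 0, 0]) cube([250, 950, 400]);
translate([500, 0, 0]) cube([250, 950, 600]);
translate([750, 0, 0]) cube([250, 950, 800]);
translate([1000, 0, 0]) cube([250, 950, 1000]);
translate([1250, 0, 0]) cube([250, 950, 1200]);
translate([1500, 0, 0]) cube([250, 950, 1400]);
translate([1750, 0, 0]) cube([250, 950, 1600]);


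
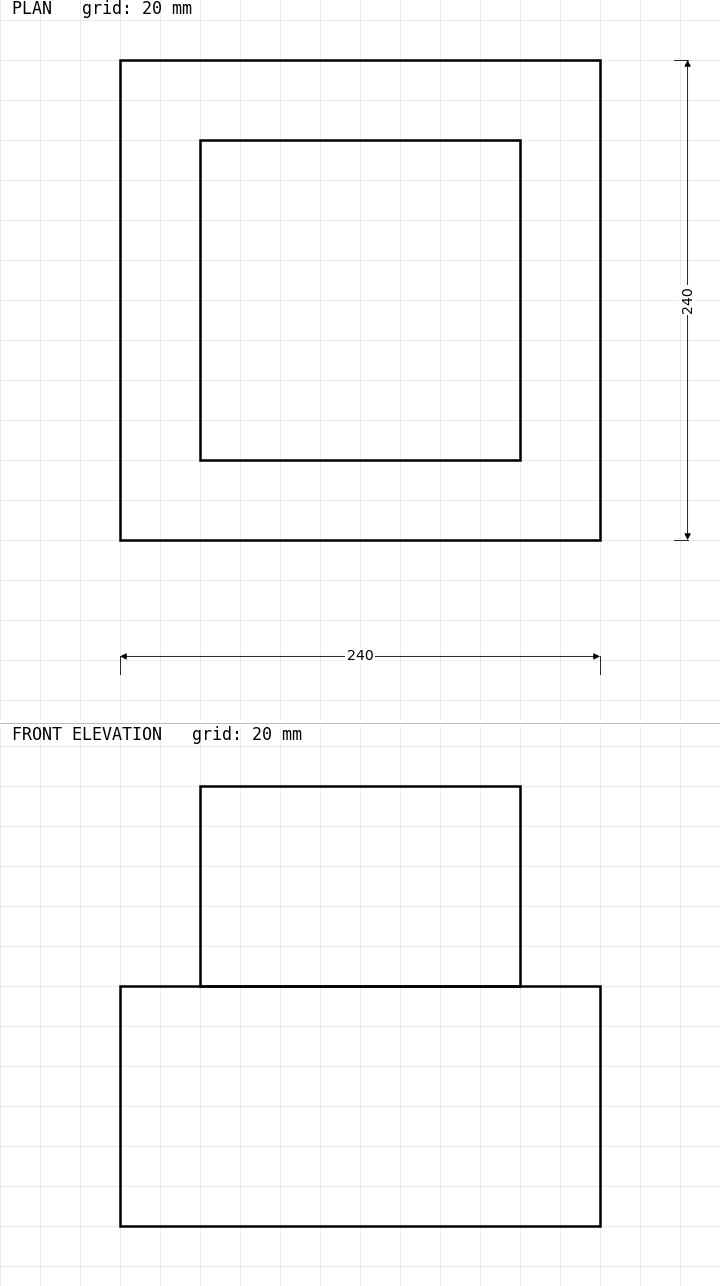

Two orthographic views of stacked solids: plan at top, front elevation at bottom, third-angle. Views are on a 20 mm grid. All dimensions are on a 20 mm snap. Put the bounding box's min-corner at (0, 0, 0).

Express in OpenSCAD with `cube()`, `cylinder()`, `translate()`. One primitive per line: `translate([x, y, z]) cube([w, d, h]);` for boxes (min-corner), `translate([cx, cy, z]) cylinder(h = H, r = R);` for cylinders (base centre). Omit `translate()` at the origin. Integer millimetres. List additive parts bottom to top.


cube([240, 240, 120]);
translate([40, 40, 120]) cube([160, 160, 100]);


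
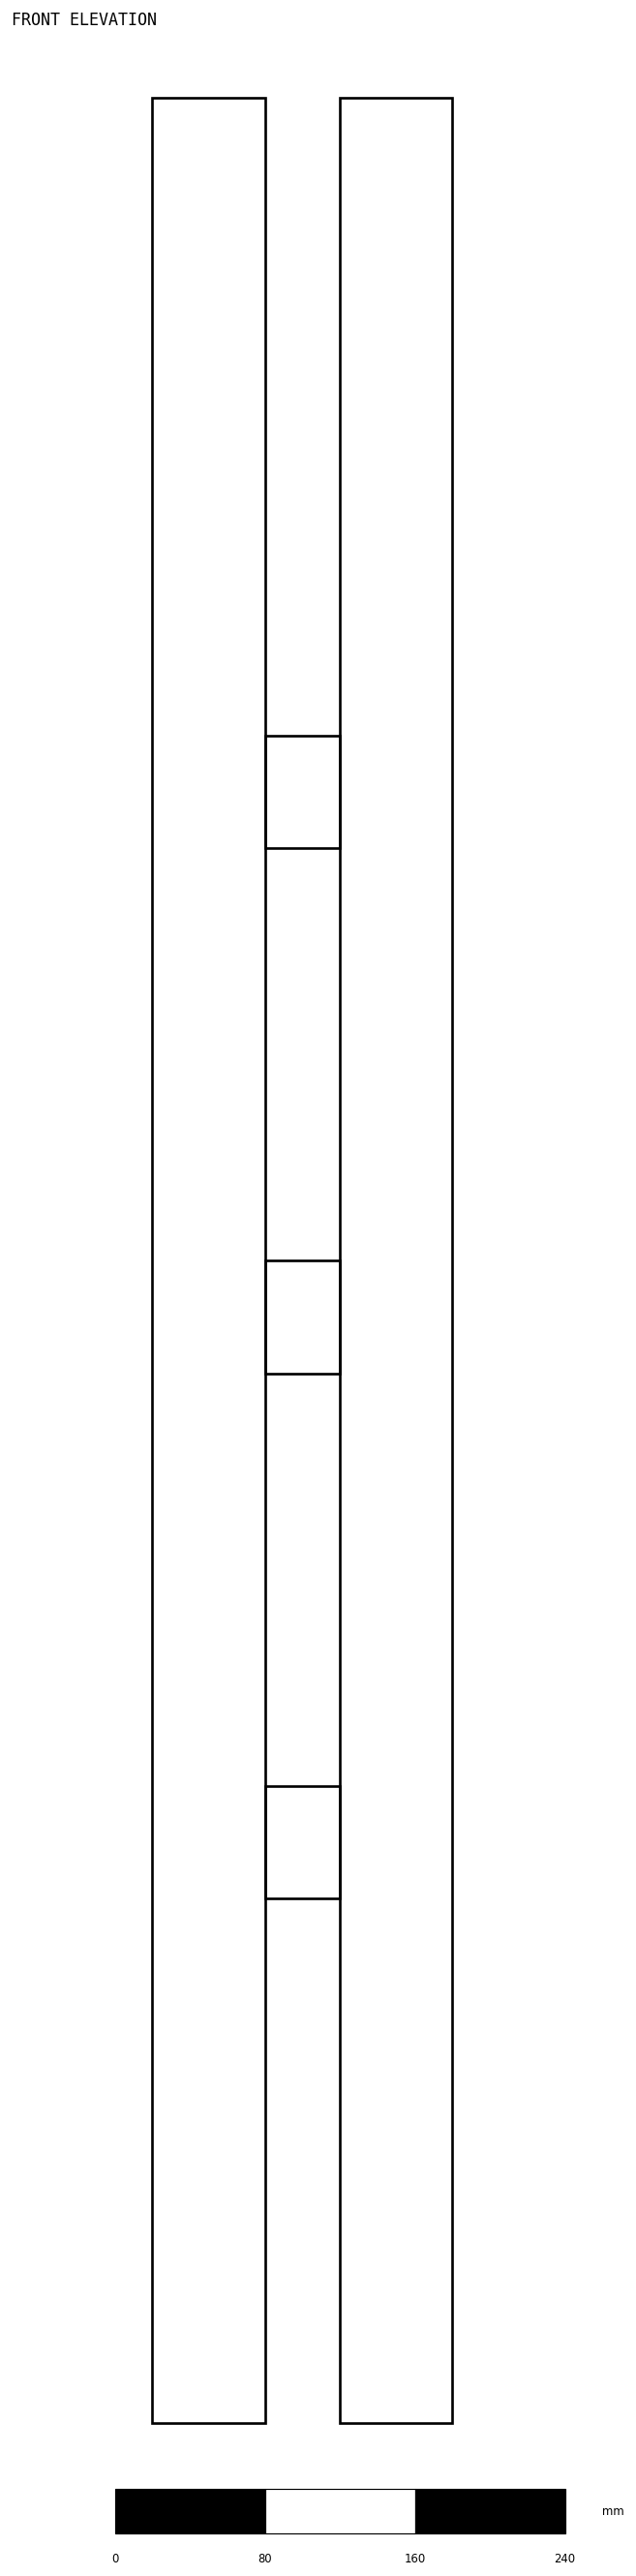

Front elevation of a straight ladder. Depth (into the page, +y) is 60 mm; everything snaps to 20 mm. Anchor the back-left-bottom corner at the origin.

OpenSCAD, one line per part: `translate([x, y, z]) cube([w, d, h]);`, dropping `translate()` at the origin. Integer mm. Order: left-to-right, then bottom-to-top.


cube([60, 60, 1240]);
translate([60, 0, 280]) cube([40, 60, 60]);
translate([60, 0, 560]) cube([40, 60, 60]);
translate([60, 0, 840]) cube([40, 60, 60]);
translate([100, 0, 0]) cube([60, 60, 1240]);
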